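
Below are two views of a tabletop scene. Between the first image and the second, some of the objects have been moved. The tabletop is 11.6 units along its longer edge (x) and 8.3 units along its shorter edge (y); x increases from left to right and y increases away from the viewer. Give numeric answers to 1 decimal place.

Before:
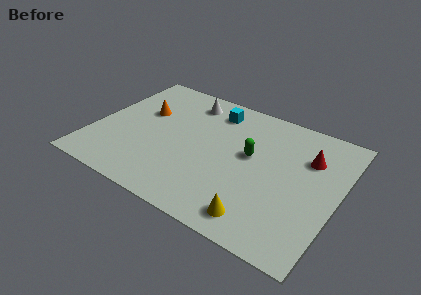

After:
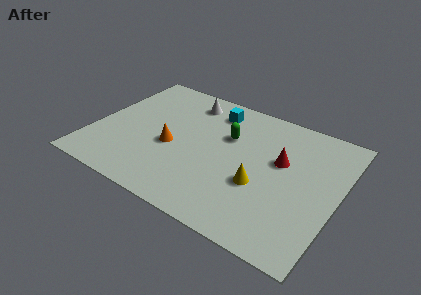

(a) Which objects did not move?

the white cone and the cyan cube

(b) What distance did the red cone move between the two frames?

1.4

The red cone moved from about (10.0, 5.8) to (8.8, 5.0), a distance of √(1.2² + 0.8²) ≈ 1.4.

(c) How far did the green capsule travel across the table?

1.4

From (7.4, 4.7) to (6.2, 5.4), the green capsule covered √(1.2² + 0.7²) ≈ 1.4 units.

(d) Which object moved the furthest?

the orange cone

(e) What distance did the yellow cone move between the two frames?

1.9

From (8.4, 1.2) to (8.1, 3.1), the yellow cone covered √(0.3² + 1.9²) ≈ 1.9 units.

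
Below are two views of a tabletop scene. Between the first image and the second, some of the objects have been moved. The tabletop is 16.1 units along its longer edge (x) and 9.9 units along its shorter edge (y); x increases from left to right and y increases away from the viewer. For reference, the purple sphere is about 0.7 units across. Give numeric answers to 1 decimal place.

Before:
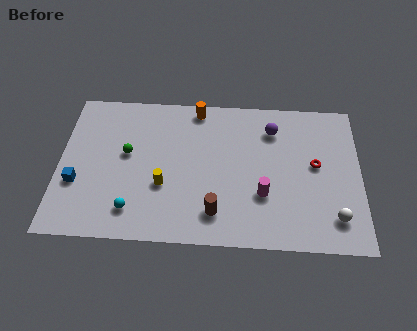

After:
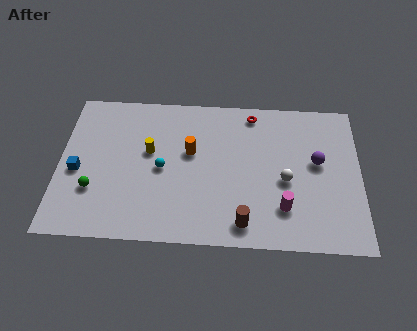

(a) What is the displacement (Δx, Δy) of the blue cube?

(0.0, 0.8)

From the two frames, the blue cube sits at roughly (1.0, 3.5) before and (1.0, 4.3) after.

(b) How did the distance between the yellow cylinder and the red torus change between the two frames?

-2.1

Before: roughly 8.3 units apart; after: 6.2. That's 2.1 units closer together.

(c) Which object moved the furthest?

the red torus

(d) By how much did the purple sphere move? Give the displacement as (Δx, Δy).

(2.4, -2.1)

From the two frames, the purple sphere sits at roughly (11.4, 7.7) before and (13.8, 5.6) after.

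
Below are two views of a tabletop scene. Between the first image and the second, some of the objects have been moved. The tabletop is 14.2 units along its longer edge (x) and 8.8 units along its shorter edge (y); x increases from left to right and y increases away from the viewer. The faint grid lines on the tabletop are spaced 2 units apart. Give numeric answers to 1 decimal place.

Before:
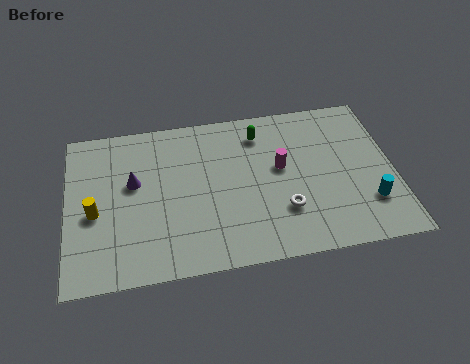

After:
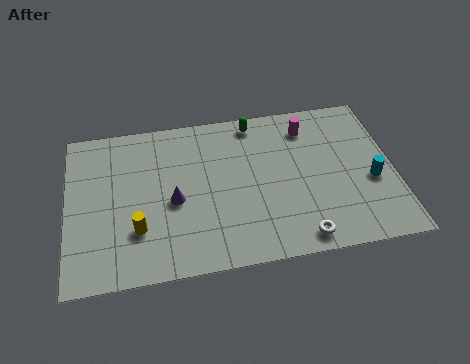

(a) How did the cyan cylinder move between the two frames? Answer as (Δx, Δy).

(0.2, 1.2)

The cyan cylinder started near (13.0, 2.4) and ended near (13.2, 3.6).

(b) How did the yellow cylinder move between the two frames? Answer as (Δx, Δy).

(1.8, -1.2)

From the two frames, the yellow cylinder sits at roughly (1.2, 3.8) before and (3.0, 2.6) after.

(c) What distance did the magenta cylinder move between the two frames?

2.5

From (9.3, 5.0) to (10.6, 7.1), the magenta cylinder covered √(1.3² + 2.1²) ≈ 2.5 units.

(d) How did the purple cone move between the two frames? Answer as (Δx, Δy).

(1.7, -1.3)

The purple cone started near (2.9, 5.2) and ended near (4.6, 3.9).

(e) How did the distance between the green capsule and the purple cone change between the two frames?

-0.5

Before: roughly 5.9 units apart; after: 5.4. That's 0.5 units closer together.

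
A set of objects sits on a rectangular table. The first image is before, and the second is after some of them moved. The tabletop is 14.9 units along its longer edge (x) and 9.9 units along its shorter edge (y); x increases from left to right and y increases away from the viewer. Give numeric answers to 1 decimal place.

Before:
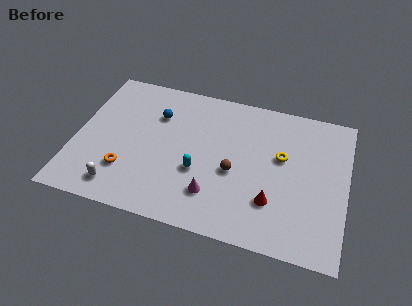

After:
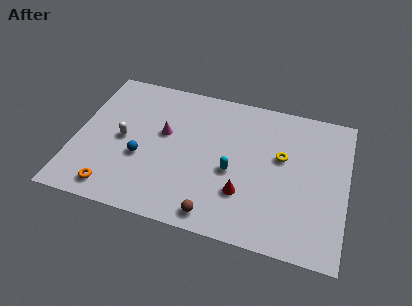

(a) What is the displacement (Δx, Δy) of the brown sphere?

(-0.8, -3.1)

From the two frames, the brown sphere sits at roughly (8.8, 4.2) before and (8.0, 1.1) after.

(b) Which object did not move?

the yellow torus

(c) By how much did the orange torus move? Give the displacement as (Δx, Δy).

(-0.6, -1.4)

From the two frames, the orange torus sits at roughly (3.0, 2.7) before and (2.4, 1.3) after.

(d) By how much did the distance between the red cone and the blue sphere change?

-2.1

Before: roughly 7.9 units apart; after: 5.8. That's 2.1 units closer together.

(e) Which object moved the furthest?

the magenta cone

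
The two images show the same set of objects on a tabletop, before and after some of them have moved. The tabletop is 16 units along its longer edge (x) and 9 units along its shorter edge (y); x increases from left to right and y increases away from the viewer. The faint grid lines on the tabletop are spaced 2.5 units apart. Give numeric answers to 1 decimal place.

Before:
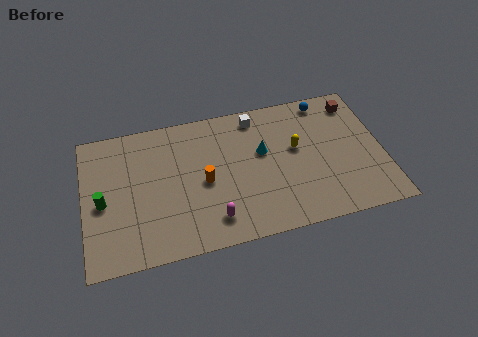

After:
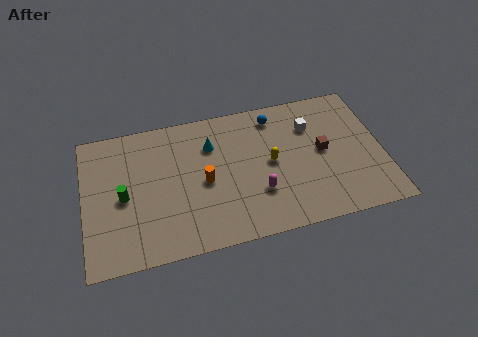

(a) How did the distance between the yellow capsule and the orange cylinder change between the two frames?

-1.5

Before: roughly 5.1 units apart; after: 3.6. That's 1.5 units closer together.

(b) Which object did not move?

the orange cylinder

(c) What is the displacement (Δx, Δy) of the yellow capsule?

(-1.4, -0.6)

The yellow capsule started near (11.4, 5.2) and ended near (10.0, 4.6).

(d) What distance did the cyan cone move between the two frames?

2.9

The cyan cone moved from about (9.6, 5.4) to (6.9, 6.5), a distance of √(2.7² + 1.1²) ≈ 2.9.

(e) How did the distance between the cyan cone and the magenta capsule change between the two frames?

-0.3

The distance was about 4.7 in the first image and 4.4 in the second, so they moved 0.3 units closer together.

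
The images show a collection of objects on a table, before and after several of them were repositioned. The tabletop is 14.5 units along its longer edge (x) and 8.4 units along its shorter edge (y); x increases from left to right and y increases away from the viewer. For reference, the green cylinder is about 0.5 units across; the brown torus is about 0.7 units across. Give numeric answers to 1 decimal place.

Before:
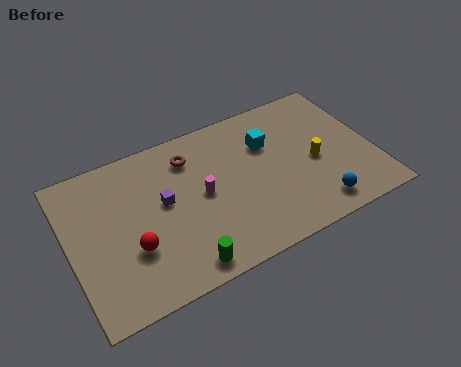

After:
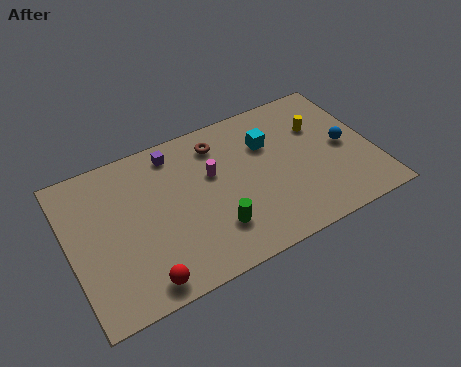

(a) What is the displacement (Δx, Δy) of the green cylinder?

(1.7, 1.2)

The green cylinder started near (4.9, 1.0) and ended near (6.6, 2.2).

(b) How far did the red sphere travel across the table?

1.9

The red sphere moved from about (2.8, 2.9) to (3.0, 1.0), a distance of √(0.2² + 1.9²) ≈ 1.9.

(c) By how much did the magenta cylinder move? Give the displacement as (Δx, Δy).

(0.6, 0.9)

The magenta cylinder started near (6.3, 4.3) and ended near (6.9, 5.2).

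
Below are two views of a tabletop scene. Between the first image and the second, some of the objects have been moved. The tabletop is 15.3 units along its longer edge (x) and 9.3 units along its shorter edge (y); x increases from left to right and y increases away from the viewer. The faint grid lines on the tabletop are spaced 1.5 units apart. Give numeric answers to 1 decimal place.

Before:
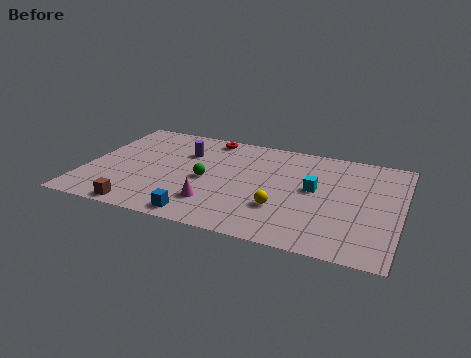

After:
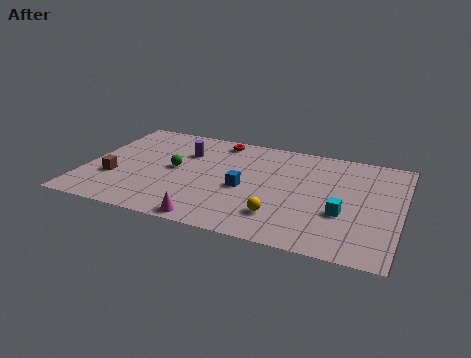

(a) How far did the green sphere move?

1.7

The green sphere was near (5.9, 4.3) before and (4.3, 4.8) after, so it travelled √(1.6² + 0.5²) ≈ 1.7 units.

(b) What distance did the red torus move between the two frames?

0.5

The red torus was near (5.6, 8.3) before and (6.1, 8.2) after, so it travelled √(0.5² + 0.1²) ≈ 0.5 units.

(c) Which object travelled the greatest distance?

the blue cube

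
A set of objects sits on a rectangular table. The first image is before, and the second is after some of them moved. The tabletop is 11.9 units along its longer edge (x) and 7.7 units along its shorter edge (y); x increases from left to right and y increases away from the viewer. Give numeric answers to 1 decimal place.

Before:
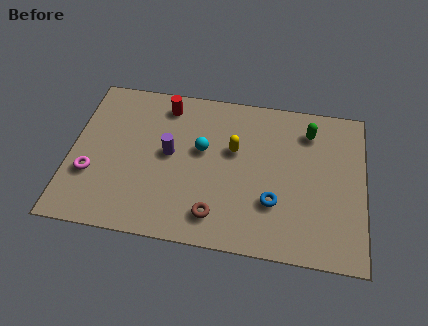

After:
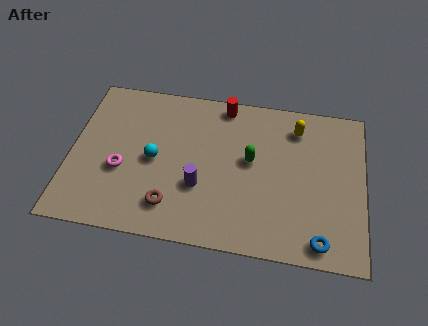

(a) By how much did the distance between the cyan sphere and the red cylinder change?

+1.6

Before: roughly 2.6 units apart; after: 4.2. That's 1.6 units further apart.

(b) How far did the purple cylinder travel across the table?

1.9

From (4.0, 4.1) to (5.3, 2.7), the purple cylinder covered √(1.3² + 1.4²) ≈ 1.9 units.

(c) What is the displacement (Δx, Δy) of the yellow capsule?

(2.5, 1.5)

The yellow capsule started near (6.6, 4.7) and ended near (9.1, 6.2).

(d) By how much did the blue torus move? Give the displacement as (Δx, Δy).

(1.9, -1.5)

From the two frames, the blue torus sits at roughly (8.3, 2.4) before and (10.2, 0.9) after.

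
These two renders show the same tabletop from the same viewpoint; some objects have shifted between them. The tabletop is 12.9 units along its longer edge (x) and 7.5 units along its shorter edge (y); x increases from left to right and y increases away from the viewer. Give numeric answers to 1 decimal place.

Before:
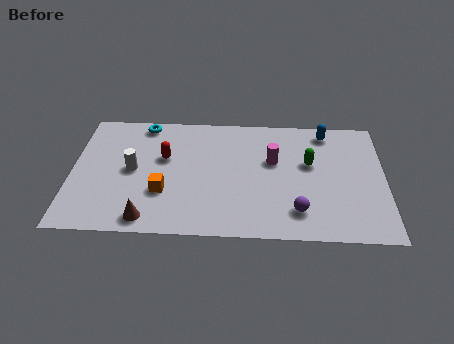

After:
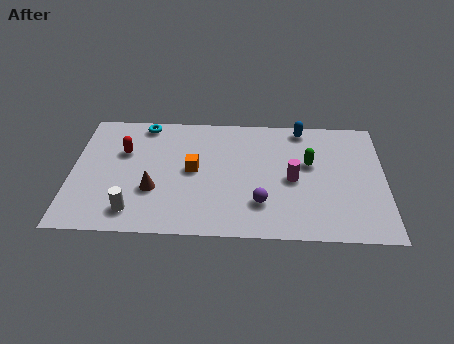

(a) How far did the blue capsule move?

1.0

The blue capsule was near (10.5, 6.5) before and (9.5, 6.7) after, so it travelled √(1.0² + 0.2²) ≈ 1.0 units.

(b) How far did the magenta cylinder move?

1.4

The magenta cylinder was near (8.3, 4.6) before and (9.1, 3.5) after, so it travelled √(0.8² + 1.1²) ≈ 1.4 units.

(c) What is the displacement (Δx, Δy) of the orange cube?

(1.2, 1.4)

The orange cube was at about (3.8, 2.5) and moved to about (5.0, 3.9).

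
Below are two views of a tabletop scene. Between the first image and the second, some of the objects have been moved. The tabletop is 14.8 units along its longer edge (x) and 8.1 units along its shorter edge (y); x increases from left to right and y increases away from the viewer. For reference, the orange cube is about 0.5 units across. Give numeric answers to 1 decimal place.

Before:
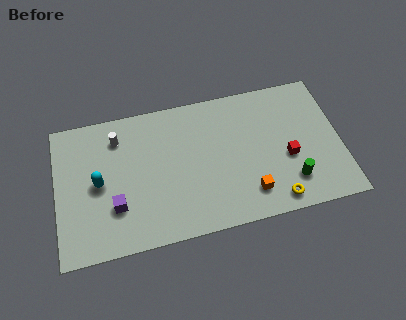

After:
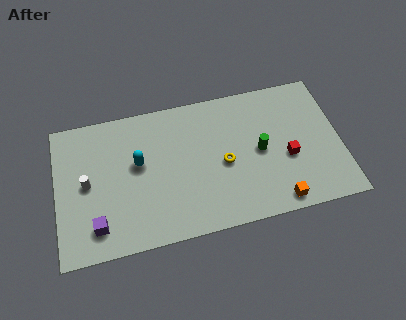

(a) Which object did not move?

the red cube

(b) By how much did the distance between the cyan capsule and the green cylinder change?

-3.8

Before: roughly 10.1 units apart; after: 6.3. That's 3.8 units closer together.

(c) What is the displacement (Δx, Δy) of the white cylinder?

(-1.7, -2.3)

The white cylinder was at about (3.3, 6.4) and moved to about (1.6, 4.1).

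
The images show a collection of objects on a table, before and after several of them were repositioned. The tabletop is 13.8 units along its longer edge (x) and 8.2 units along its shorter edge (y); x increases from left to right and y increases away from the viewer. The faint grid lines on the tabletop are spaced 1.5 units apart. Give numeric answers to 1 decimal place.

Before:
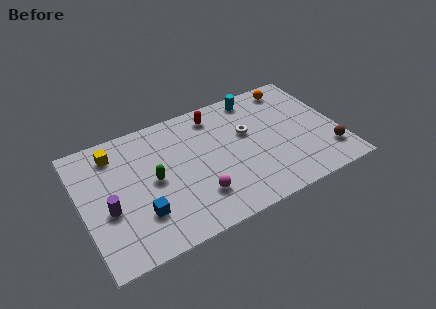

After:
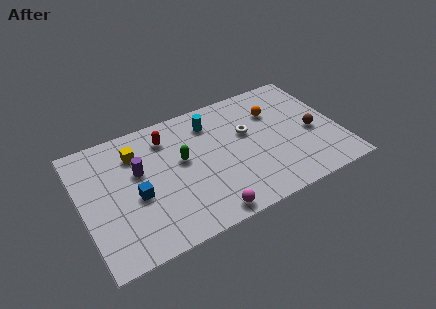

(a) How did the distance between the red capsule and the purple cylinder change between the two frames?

-4.9

The distance was about 7.2 in the first image and 2.3 in the second, so they moved 4.9 units closer together.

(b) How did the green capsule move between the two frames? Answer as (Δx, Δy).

(1.6, 0.6)

From the two frames, the green capsule sits at roughly (3.8, 4.1) before and (5.4, 4.7) after.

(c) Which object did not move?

the white torus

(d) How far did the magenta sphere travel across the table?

1.3

The magenta sphere was near (5.9, 2.1) before and (6.2, 0.8) after, so it travelled √(0.3² + 1.3²) ≈ 1.3 units.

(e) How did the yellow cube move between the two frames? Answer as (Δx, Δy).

(1.1, -0.5)

From the two frames, the yellow cube sits at roughly (2.0, 6.7) before and (3.1, 6.2) after.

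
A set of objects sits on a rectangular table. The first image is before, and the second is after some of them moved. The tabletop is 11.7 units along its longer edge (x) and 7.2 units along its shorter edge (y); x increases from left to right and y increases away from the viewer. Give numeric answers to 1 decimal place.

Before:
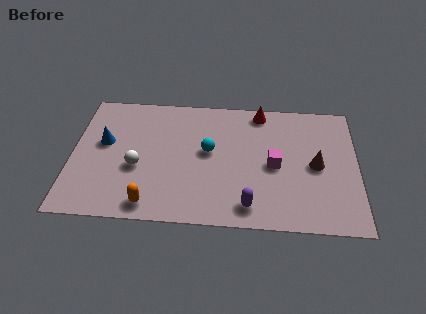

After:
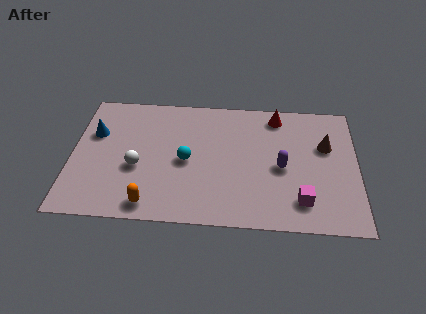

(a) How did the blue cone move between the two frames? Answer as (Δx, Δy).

(-0.4, 0.5)

The blue cone started near (1.3, 4.2) and ended near (0.9, 4.7).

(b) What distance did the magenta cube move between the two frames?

2.2

The magenta cube moved from about (8.3, 3.4) to (9.4, 1.5), a distance of √(1.1² + 1.9²) ≈ 2.2.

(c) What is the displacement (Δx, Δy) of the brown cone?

(0.4, 1.1)

From the two frames, the brown cone sits at roughly (10.0, 3.5) before and (10.4, 4.6) after.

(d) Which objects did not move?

the orange capsule and the white sphere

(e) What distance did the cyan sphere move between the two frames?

1.1

From (5.6, 4.0) to (4.7, 3.4), the cyan sphere covered √(0.9² + 0.6²) ≈ 1.1 units.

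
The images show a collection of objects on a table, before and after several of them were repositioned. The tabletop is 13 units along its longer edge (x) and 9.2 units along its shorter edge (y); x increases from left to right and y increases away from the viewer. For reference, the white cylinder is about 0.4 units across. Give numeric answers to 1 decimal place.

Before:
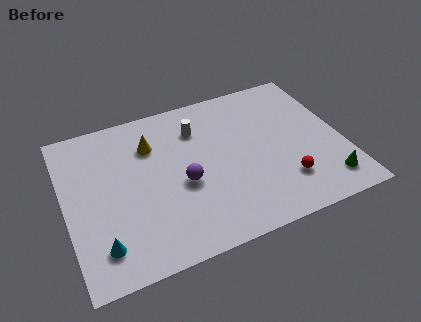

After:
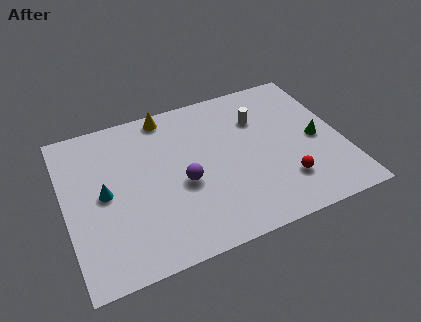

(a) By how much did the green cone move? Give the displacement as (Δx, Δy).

(-0.1, 2.7)

The green cone started near (11.9, 1.6) and ended near (11.8, 4.3).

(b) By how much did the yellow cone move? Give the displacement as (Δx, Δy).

(0.9, 1.6)

From the two frames, the yellow cone sits at roughly (4.2, 6.7) before and (5.1, 8.3) after.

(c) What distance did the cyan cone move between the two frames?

2.8

The cyan cone was near (1.4, 1.8) before and (1.8, 4.6) after, so it travelled √(0.4² + 2.8²) ≈ 2.8 units.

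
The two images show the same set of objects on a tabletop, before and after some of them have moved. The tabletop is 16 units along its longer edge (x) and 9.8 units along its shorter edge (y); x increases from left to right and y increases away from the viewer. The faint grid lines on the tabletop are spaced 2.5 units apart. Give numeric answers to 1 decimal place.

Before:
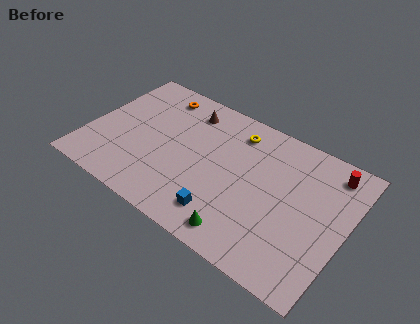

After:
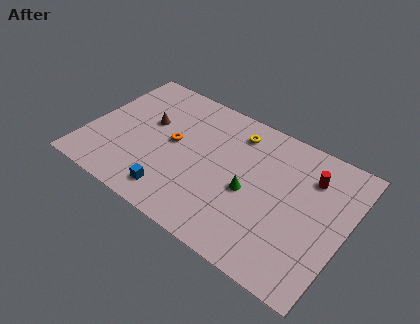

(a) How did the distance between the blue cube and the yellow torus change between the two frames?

+0.9

Before: roughly 6.1 units apart; after: 7.0. That's 0.9 units further apart.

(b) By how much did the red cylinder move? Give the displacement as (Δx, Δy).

(-1.1, -1.0)

From the two frames, the red cylinder sits at roughly (14.6, 8.3) before and (13.5, 7.3) after.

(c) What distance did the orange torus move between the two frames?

3.5

From (3.6, 8.3) to (5.2, 5.2), the orange torus covered √(1.6² + 3.1²) ≈ 3.5 units.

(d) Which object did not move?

the yellow torus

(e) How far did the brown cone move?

3.0

The brown cone was near (5.6, 8.0) before and (3.5, 5.9) after, so it travelled √(2.1² + 2.1²) ≈ 3.0 units.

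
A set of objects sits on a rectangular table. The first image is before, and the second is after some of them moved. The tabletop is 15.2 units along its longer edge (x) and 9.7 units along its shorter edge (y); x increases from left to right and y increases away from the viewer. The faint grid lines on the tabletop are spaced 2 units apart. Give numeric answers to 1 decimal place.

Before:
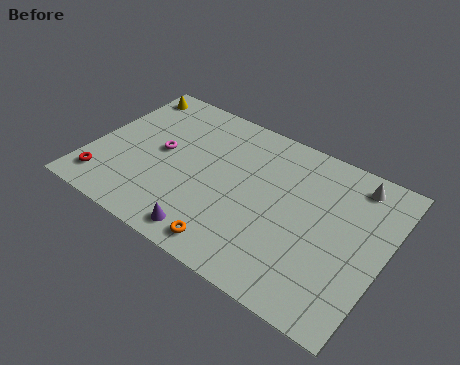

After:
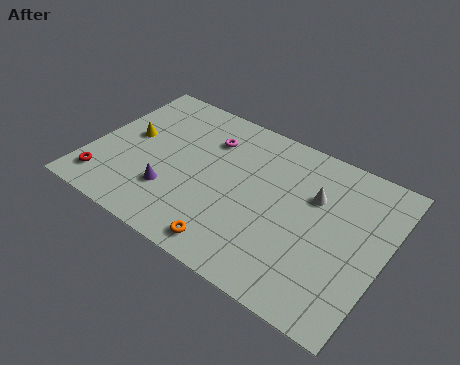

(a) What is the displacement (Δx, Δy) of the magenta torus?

(2.2, 2.1)

From the two frames, the magenta torus sits at roughly (3.5, 5.1) before and (5.7, 7.2) after.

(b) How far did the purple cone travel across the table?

2.8

The purple cone was near (6.8, 1.2) before and (4.5, 2.8) after, so it travelled √(2.3² + 1.6²) ≈ 2.8 units.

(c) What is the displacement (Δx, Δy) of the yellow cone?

(0.8, -3.1)

The yellow cone started near (1.0, 8.4) and ended near (1.8, 5.3).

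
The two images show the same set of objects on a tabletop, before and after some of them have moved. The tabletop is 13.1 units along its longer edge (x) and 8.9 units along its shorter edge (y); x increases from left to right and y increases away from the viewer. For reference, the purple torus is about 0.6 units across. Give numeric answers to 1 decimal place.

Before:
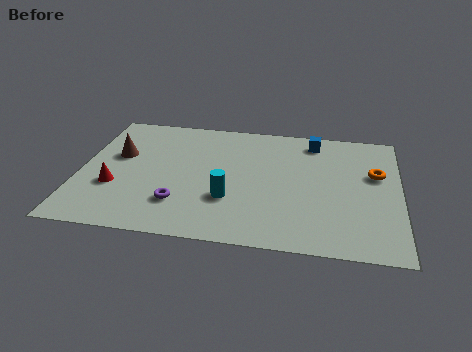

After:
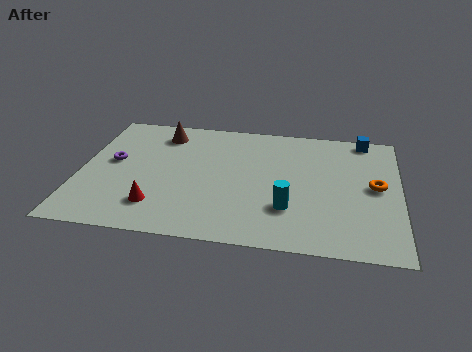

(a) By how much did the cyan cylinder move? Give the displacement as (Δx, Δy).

(2.4, -0.3)

The cyan cylinder was at about (6.2, 2.9) and moved to about (8.6, 2.6).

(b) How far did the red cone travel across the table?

2.1

The red cone was near (1.5, 3.1) before and (3.3, 2.0) after, so it travelled √(1.8² + 1.1²) ≈ 2.1 units.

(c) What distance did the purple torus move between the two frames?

3.9

The purple torus was near (4.2, 2.3) before and (1.3, 4.9) after, so it travelled √(2.9² + 2.6²) ≈ 3.9 units.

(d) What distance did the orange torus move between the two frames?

0.9

The orange torus was near (12.1, 5.5) before and (12.1, 4.6) after, so it travelled √(0.0² + 0.9²) ≈ 0.9 units.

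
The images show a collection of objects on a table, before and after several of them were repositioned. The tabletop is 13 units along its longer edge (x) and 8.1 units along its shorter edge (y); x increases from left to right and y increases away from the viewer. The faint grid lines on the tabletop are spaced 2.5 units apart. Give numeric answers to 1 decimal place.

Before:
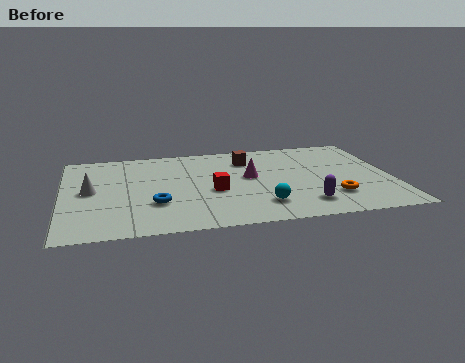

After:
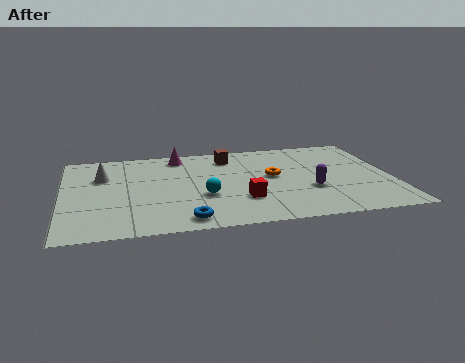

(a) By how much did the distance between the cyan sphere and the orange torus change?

+0.3

They were about 2.8 units apart before and 3.1 after — 0.3 units further apart.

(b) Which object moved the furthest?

the magenta cone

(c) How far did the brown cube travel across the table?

0.8

The brown cube was near (7.4, 6.2) before and (6.7, 6.6) after, so it travelled √(0.7² + 0.4²) ≈ 0.8 units.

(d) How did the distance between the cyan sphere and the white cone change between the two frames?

-2.4

The distance was about 7.0 in the first image and 4.6 in the second, so they moved 2.4 units closer together.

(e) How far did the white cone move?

1.4

The white cone moved from about (1.1, 4.2) to (1.6, 5.5), a distance of √(0.5² + 1.3²) ≈ 1.4.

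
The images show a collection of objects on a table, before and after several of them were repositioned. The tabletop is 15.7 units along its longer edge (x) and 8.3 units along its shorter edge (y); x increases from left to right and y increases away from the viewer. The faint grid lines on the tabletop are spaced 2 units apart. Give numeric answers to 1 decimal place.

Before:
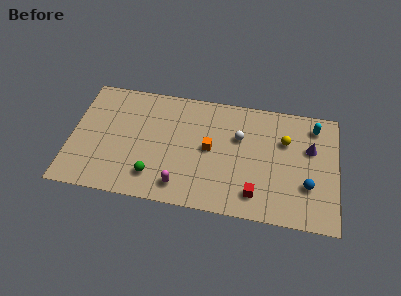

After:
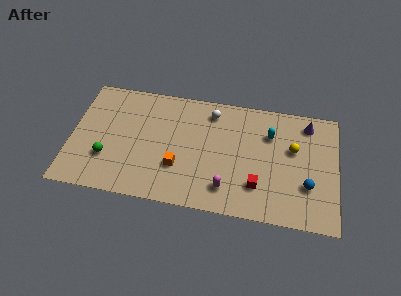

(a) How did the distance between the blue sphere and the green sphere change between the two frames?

+2.8

They were about 9.0 units apart before and 11.8 after — 2.8 units further apart.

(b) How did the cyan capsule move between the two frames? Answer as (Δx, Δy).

(-2.6, -1.0)

The cyan capsule was at about (14.3, 6.9) and moved to about (11.7, 5.9).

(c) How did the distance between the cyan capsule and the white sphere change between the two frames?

-1.0

They were about 4.6 units apart before and 3.6 after — 1.0 units closer together.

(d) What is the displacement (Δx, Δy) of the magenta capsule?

(2.7, 0.3)

The magenta capsule was at about (6.6, 1.4) and moved to about (9.3, 1.7).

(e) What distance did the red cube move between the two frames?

0.6

The red cube moved from about (11.0, 1.6) to (11.1, 2.2), a distance of √(0.1² + 0.6²) ≈ 0.6.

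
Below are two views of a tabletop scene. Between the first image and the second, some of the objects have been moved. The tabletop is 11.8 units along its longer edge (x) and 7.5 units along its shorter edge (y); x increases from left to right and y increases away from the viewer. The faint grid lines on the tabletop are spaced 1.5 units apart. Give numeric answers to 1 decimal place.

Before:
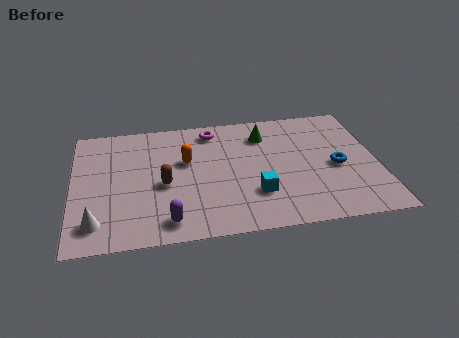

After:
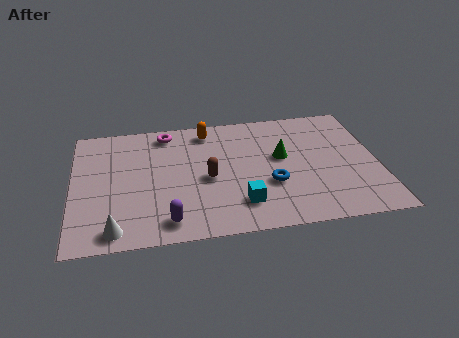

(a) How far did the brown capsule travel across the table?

1.7

The brown capsule was near (3.5, 3.3) before and (5.2, 3.4) after, so it travelled √(1.7² + 0.1²) ≈ 1.7 units.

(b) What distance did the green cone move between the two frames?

1.6

The green cone moved from about (7.5, 5.8) to (8.1, 4.3), a distance of √(0.6² + 1.5²) ≈ 1.6.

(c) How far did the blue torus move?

2.7

From (10.2, 3.4) to (7.6, 2.7), the blue torus covered √(2.6² + 0.7²) ≈ 2.7 units.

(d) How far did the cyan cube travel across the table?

0.8

From (7.0, 2.2) to (6.4, 1.7), the cyan cube covered √(0.6² + 0.5²) ≈ 0.8 units.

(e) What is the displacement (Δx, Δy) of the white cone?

(0.7, -0.5)

The white cone started near (0.9, 1.4) and ended near (1.6, 0.9).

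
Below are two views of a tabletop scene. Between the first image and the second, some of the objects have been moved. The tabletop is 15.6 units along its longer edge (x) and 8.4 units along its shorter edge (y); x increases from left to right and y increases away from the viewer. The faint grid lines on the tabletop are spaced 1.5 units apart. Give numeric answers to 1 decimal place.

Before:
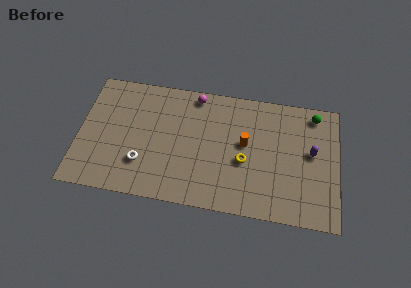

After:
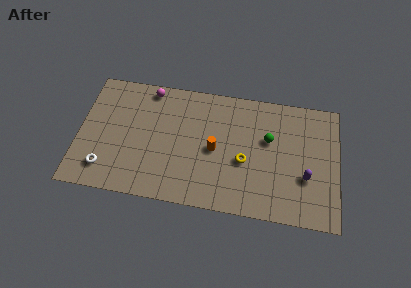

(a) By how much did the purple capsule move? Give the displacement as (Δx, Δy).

(-0.3, -1.7)

The purple capsule started near (14.0, 4.7) and ended near (13.7, 3.0).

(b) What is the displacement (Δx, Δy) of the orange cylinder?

(-1.8, -0.7)

The orange cylinder started near (10.0, 4.7) and ended near (8.2, 4.0).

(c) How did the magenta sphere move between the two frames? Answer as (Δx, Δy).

(-2.8, 0.0)

The magenta sphere was at about (6.9, 7.5) and moved to about (4.1, 7.5).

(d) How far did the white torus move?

2.3

From (3.9, 2.4) to (1.7, 1.7), the white torus covered √(2.2² + 0.7²) ≈ 2.3 units.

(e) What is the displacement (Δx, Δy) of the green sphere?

(-2.7, -2.1)

From the two frames, the green sphere sits at roughly (14.1, 7.3) before and (11.4, 5.2) after.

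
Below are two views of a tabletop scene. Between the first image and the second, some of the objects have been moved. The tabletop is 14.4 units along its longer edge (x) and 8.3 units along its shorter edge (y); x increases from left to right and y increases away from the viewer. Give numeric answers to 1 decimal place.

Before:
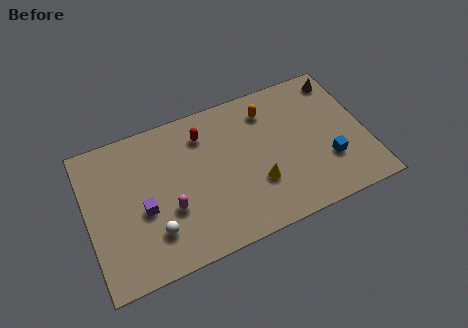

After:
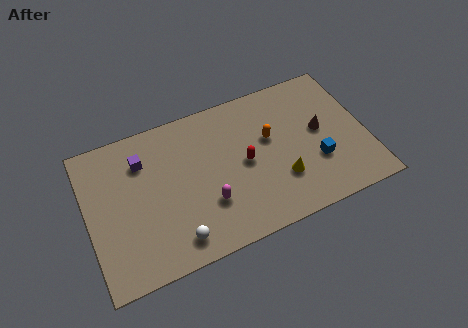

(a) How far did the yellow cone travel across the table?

1.2

The yellow cone moved from about (8.6, 2.7) to (9.8, 2.5), a distance of √(1.2² + 0.2²) ≈ 1.2.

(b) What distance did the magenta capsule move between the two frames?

1.9

The magenta capsule moved from about (4.1, 3.0) to (6.0, 2.6), a distance of √(1.9² + 0.4²) ≈ 1.9.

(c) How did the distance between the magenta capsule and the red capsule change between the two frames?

-1.5

Before: roughly 4.1 units apart; after: 2.6. That's 1.5 units closer together.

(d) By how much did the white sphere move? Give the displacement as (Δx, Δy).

(1.0, -0.8)

The white sphere was at about (3.2, 2.1) and moved to about (4.2, 1.3).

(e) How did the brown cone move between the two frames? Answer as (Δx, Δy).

(-1.4, -2.6)

From the two frames, the brown cone sits at roughly (13.5, 7.1) before and (12.1, 4.5) after.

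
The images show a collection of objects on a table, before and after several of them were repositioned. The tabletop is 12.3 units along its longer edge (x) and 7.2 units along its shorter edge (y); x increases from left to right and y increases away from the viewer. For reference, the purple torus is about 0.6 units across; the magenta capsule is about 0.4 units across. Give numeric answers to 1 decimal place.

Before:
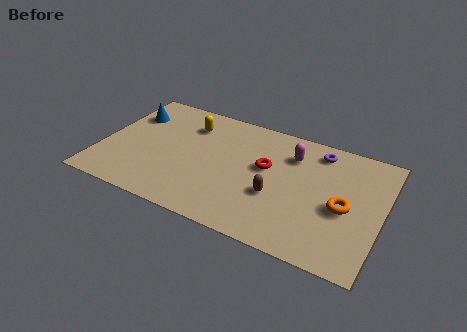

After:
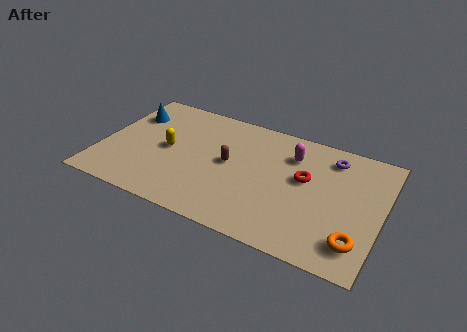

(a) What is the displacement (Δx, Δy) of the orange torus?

(0.7, -1.7)

From the two frames, the orange torus sits at roughly (10.7, 3.2) before and (11.4, 1.5) after.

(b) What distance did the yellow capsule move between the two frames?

2.0

The yellow capsule moved from about (3.6, 5.5) to (2.9, 3.6), a distance of √(0.7² + 1.9²) ≈ 2.0.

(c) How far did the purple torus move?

0.6

From (9.3, 6.1) to (9.9, 5.9), the purple torus covered √(0.6² + 0.2²) ≈ 0.6 units.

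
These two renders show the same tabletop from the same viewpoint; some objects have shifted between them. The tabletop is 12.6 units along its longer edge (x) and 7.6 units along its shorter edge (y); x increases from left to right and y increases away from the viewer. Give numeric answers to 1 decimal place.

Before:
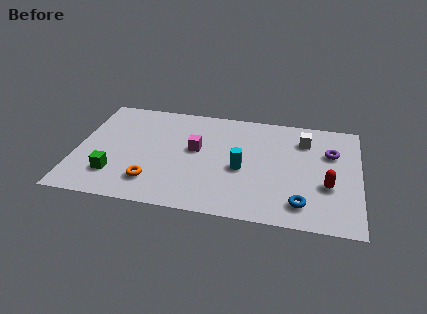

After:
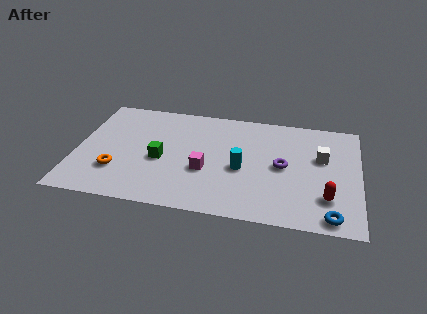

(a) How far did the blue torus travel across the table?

1.4

From (10.1, 1.4) to (11.4, 0.8), the blue torus covered √(1.3² + 0.6²) ≈ 1.4 units.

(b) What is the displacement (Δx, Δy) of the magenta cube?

(0.5, -1.4)

The magenta cube was at about (5.3, 4.3) and moved to about (5.8, 2.9).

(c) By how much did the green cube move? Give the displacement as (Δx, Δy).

(2.0, 1.4)

The green cube started near (1.8, 1.9) and ended near (3.8, 3.3).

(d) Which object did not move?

the cyan cylinder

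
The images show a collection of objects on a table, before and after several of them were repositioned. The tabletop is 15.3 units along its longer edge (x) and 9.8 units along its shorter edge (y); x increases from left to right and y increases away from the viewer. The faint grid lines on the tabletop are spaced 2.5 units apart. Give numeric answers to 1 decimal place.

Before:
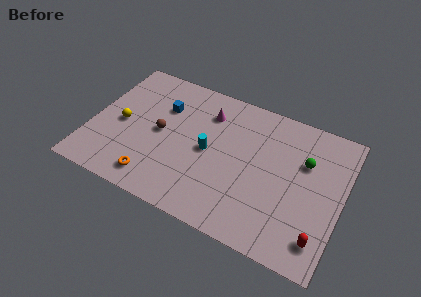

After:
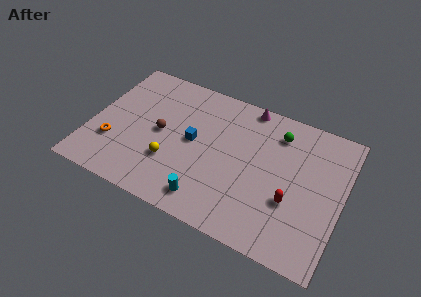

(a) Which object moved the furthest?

the yellow sphere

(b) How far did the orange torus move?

3.2

The orange torus moved from about (4.3, 1.5) to (1.5, 3.0), a distance of √(2.8² + 1.5²) ≈ 3.2.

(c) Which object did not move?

the brown sphere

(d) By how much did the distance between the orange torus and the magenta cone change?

+3.2

They were about 6.5 units apart before and 9.7 after — 3.2 units further apart.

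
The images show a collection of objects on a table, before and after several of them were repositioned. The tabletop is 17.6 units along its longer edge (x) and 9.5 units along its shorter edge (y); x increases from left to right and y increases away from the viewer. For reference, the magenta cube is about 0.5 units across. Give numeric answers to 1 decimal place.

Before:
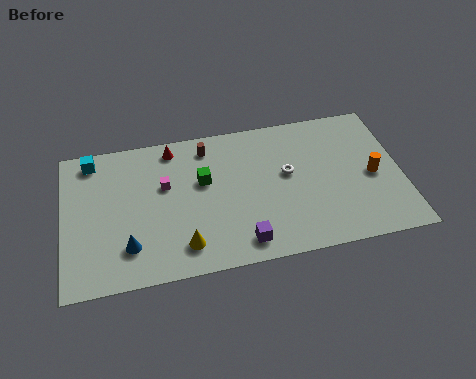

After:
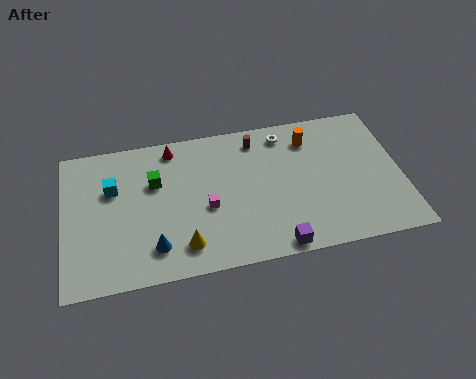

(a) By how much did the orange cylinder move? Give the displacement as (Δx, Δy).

(-3.1, 3.1)

The orange cylinder was at about (16.1, 4.4) and moved to about (13.0, 7.5).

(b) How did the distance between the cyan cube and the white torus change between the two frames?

-1.2

Before: roughly 10.5 units apart; after: 9.3. That's 1.2 units closer together.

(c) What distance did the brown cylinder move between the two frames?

2.6

The brown cylinder moved from about (7.6, 8.0) to (10.2, 8.0), a distance of √(2.6² + 0.0²) ≈ 2.6.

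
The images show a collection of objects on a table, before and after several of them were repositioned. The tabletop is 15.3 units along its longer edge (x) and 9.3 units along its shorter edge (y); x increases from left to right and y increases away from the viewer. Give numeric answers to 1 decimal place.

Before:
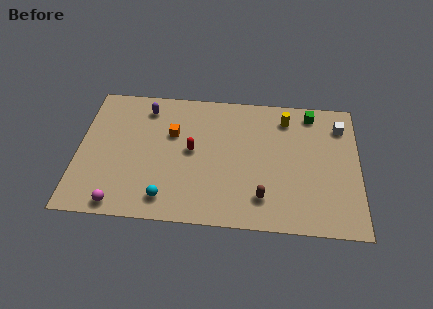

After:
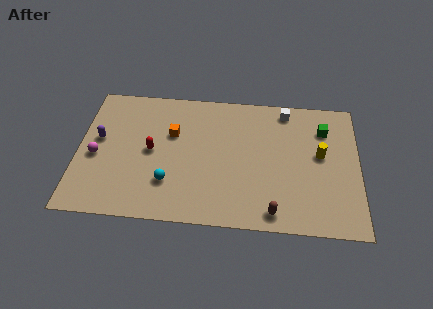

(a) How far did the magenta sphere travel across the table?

3.5

The magenta sphere was near (2.4, 0.9) before and (1.0, 4.1) after, so it travelled √(1.4² + 3.2²) ≈ 3.5 units.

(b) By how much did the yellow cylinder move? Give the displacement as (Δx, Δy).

(1.9, -2.4)

The yellow cylinder was at about (11.3, 7.6) and moved to about (13.2, 5.2).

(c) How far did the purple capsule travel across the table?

3.5

From (3.6, 7.7) to (1.1, 5.3), the purple capsule covered √(2.5² + 2.4²) ≈ 3.5 units.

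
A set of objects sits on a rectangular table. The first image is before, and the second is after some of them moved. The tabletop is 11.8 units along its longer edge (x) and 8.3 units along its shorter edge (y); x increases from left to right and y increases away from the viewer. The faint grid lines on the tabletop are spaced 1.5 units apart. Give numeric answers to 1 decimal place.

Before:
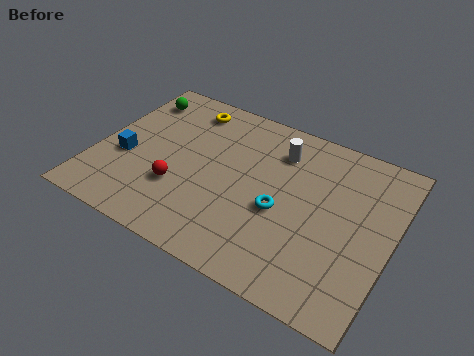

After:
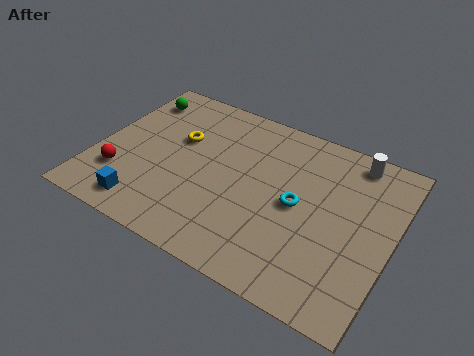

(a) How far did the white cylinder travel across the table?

3.0

The white cylinder moved from about (7.0, 6.4) to (9.9, 7.3), a distance of √(2.9² + 0.9²) ≈ 3.0.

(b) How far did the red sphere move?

2.3

The red sphere was near (3.5, 2.7) before and (1.2, 2.3) after, so it travelled √(2.3² + 0.4²) ≈ 2.3 units.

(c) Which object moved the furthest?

the white cylinder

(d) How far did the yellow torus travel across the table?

1.8

The yellow torus moved from about (3.1, 7.0) to (3.1, 5.2), a distance of √(0.0² + 1.8²) ≈ 1.8.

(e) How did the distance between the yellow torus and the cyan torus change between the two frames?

-0.5

They were about 5.6 units apart before and 5.1 after — 0.5 units closer together.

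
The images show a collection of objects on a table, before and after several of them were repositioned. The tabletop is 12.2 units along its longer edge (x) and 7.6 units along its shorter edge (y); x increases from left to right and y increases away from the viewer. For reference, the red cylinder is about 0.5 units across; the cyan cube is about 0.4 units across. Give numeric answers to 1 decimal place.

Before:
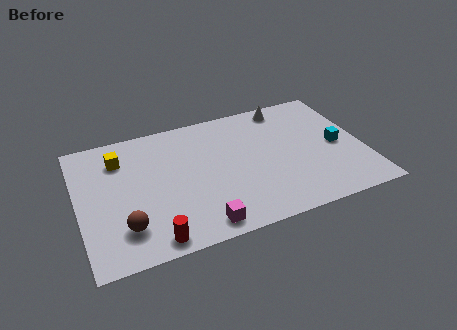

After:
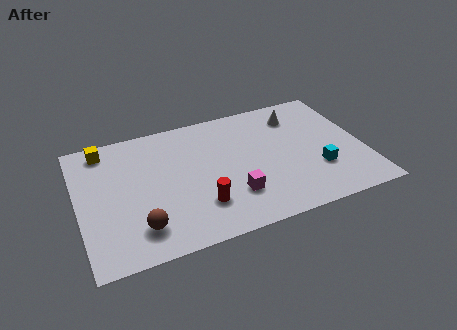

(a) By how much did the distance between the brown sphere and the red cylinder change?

+1.1

Before: roughly 1.5 units apart; after: 2.6. That's 1.1 units further apart.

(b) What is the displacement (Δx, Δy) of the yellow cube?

(-0.6, 0.8)

From the two frames, the yellow cube sits at roughly (1.9, 5.8) before and (1.3, 6.6) after.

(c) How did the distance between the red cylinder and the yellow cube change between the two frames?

+0.8

They were about 5.1 units apart before and 5.9 after — 0.8 units further apart.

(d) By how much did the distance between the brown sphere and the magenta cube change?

+0.8

Before: roughly 3.2 units apart; after: 4.0. That's 0.8 units further apart.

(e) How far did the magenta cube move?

1.9

The magenta cube was near (4.9, 0.9) before and (6.4, 2.1) after, so it travelled √(1.5² + 1.2²) ≈ 1.9 units.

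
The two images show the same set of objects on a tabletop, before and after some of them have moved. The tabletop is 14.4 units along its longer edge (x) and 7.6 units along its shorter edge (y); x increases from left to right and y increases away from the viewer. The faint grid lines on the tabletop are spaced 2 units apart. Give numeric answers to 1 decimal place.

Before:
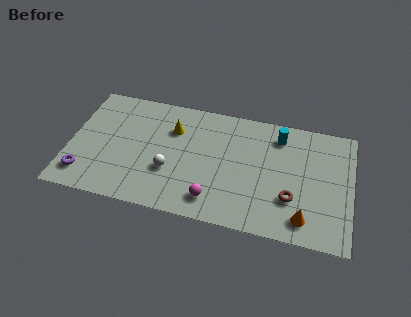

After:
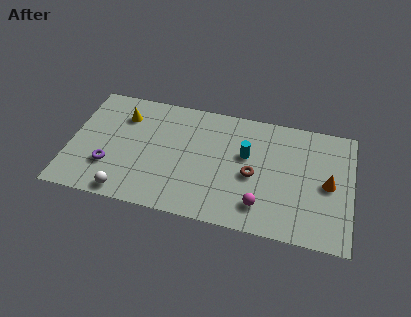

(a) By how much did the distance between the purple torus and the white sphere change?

-2.7

Before: roughly 4.5 units apart; after: 1.8. That's 2.7 units closer together.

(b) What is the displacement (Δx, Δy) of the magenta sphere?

(2.4, 0.2)

The magenta sphere was at about (7.5, 1.4) and moved to about (9.9, 1.6).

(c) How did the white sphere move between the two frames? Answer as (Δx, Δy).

(-2.1, -1.9)

From the two frames, the white sphere sits at roughly (5.2, 2.7) before and (3.1, 0.8) after.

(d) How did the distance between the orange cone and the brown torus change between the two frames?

+2.5

The distance was about 1.3 in the first image and 3.8 in the second, so they moved 2.5 units further apart.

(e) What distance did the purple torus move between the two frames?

1.4

From (0.9, 1.5) to (2.1, 2.3), the purple torus covered √(1.2² + 0.8²) ≈ 1.4 units.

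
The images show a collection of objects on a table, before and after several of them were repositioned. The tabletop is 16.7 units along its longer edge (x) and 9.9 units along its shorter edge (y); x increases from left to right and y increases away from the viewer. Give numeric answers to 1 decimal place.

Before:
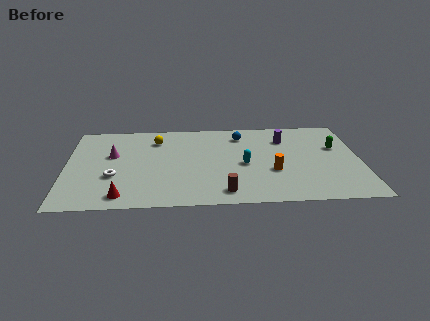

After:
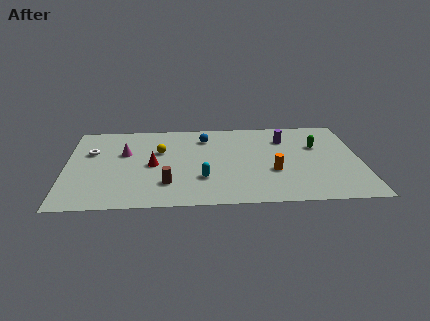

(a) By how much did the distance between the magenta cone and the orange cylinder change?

-0.6

Before: roughly 9.4 units apart; after: 8.8. That's 0.6 units closer together.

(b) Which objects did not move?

the orange cylinder and the purple cylinder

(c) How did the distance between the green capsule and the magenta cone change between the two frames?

-1.8

They were about 12.8 units apart before and 11.0 after — 1.8 units closer together.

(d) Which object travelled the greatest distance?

the red cone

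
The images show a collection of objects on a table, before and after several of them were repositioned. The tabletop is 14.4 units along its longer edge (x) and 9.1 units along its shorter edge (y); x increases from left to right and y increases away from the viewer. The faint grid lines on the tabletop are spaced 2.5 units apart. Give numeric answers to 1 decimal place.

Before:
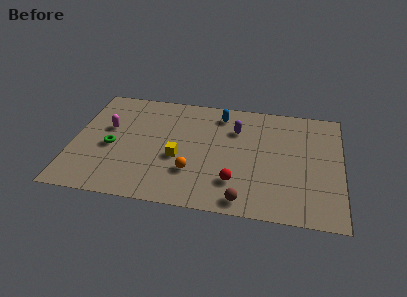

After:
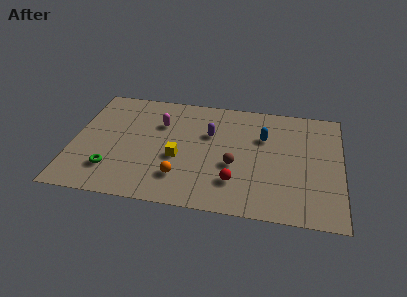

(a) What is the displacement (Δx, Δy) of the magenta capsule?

(2.8, 0.8)

From the two frames, the magenta capsule sits at roughly (1.8, 5.5) before and (4.6, 6.3) after.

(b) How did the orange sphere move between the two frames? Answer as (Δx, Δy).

(-0.6, -0.5)

The orange sphere was at about (6.5, 2.7) and moved to about (5.9, 2.2).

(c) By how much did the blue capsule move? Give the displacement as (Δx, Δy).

(2.4, -1.5)

From the two frames, the blue capsule sits at roughly (7.8, 7.6) before and (10.2, 6.1) after.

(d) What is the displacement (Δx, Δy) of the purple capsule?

(-1.4, -0.6)

The purple capsule started near (8.7, 6.5) and ended near (7.3, 5.9).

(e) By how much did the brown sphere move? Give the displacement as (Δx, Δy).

(-0.6, 2.6)

The brown sphere was at about (9.3, 1.0) and moved to about (8.7, 3.6).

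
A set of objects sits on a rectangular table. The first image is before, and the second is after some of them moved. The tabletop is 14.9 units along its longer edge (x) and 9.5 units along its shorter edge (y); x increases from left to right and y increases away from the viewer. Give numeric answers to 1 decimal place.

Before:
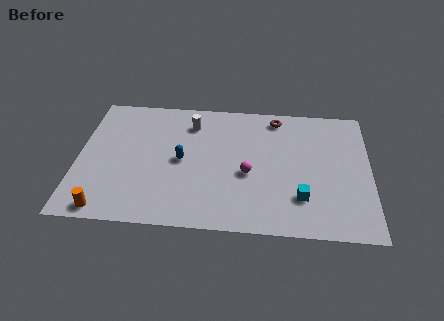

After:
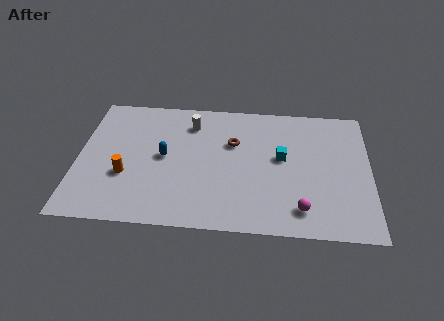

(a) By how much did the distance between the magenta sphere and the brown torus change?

+1.2

They were about 4.5 units apart before and 5.7 after — 1.2 units further apart.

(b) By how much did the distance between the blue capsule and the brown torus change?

-2.3

Before: roughly 6.0 units apart; after: 3.7. That's 2.3 units closer together.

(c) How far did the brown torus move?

3.0

The brown torus moved from about (10.1, 8.3) to (7.9, 6.2), a distance of √(2.2² + 2.1²) ≈ 3.0.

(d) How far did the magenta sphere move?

3.5

From (8.7, 4.0) to (11.4, 1.7), the magenta sphere covered √(2.7² + 2.3²) ≈ 3.5 units.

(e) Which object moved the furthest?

the magenta sphere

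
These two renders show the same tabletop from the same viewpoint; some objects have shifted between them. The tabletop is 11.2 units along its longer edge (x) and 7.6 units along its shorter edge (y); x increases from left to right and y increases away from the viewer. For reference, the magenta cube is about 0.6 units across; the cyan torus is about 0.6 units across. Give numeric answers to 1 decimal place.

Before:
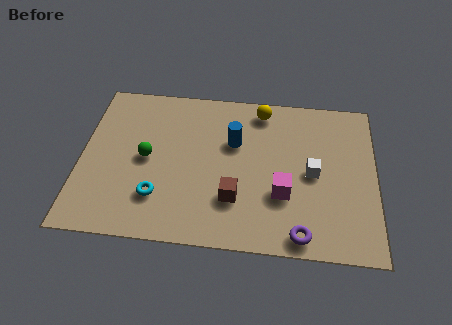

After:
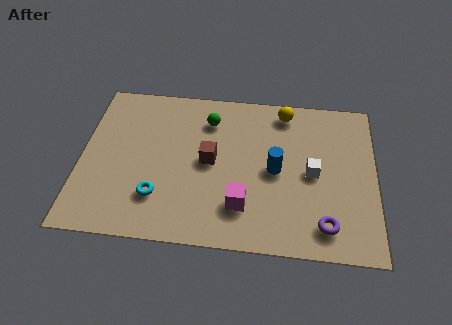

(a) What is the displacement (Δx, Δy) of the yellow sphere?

(0.9, 0.0)

The yellow sphere was at about (6.8, 6.6) and moved to about (7.7, 6.6).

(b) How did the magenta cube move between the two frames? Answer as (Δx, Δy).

(-1.5, -0.7)

The magenta cube started near (7.7, 2.6) and ended near (6.2, 1.9).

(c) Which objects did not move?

the cyan torus and the white cube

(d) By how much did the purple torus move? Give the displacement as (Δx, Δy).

(0.9, 0.5)

The purple torus started near (8.4, 0.8) and ended near (9.3, 1.3).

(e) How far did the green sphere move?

3.1

The green sphere was near (2.5, 3.8) before and (4.8, 5.9) after, so it travelled √(2.3² + 2.1²) ≈ 3.1 units.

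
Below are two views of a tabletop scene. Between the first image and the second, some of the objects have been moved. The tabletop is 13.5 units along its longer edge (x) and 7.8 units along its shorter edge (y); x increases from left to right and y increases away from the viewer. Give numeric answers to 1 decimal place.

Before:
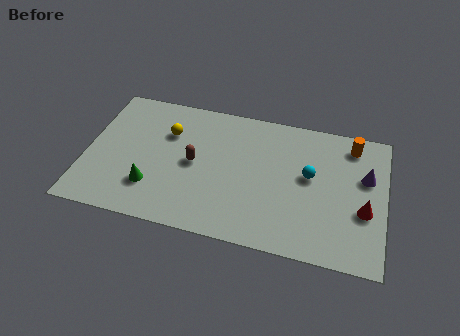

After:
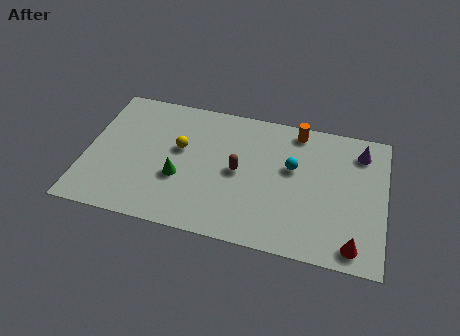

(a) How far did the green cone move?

1.4

From (3.1, 2.1) to (4.3, 2.9), the green cone covered √(1.2² + 0.8²) ≈ 1.4 units.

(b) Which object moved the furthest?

the orange cylinder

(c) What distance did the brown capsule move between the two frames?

2.0

The brown capsule was near (4.9, 3.9) before and (6.9, 3.9) after, so it travelled √(2.0² + 0.0²) ≈ 2.0 units.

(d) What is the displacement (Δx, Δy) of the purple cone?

(-0.3, 1.4)

From the two frames, the purple cone sits at roughly (12.6, 4.9) before and (12.3, 6.3) after.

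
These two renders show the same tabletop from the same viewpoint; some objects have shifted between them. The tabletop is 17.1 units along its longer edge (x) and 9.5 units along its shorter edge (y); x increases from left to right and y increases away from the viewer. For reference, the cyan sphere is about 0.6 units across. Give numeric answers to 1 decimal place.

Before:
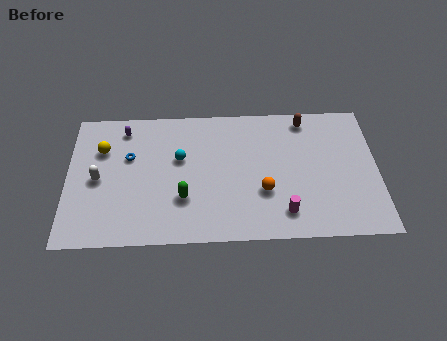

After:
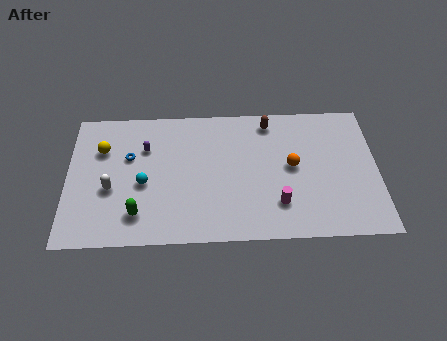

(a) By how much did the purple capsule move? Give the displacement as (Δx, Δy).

(1.2, -1.4)

The purple capsule was at about (3.1, 8.0) and moved to about (4.3, 6.6).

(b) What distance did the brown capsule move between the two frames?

2.0

The brown capsule was near (13.2, 8.3) before and (11.2, 8.2) after, so it travelled √(2.0² + 0.1²) ≈ 2.0 units.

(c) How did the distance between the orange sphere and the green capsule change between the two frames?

+4.6

They were about 4.4 units apart before and 9.0 after — 4.6 units further apart.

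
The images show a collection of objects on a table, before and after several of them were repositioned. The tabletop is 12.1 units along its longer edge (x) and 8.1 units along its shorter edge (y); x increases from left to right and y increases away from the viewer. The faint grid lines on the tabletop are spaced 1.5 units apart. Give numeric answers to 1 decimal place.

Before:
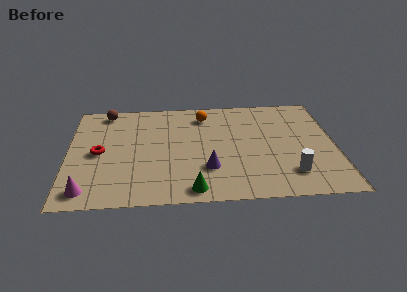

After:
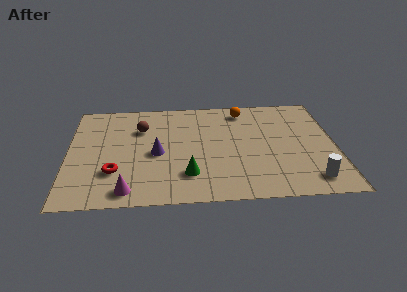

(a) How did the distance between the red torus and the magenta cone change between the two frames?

-1.3

The distance was about 2.8 in the first image and 1.5 in the second, so they moved 1.3 units closer together.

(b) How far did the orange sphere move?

1.8

The orange sphere moved from about (6.2, 6.6) to (8.0, 6.9), a distance of √(1.8² + 0.3²) ≈ 1.8.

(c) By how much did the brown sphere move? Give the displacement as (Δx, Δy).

(1.6, -1.5)

The brown sphere started near (1.7, 7.2) and ended near (3.3, 5.7).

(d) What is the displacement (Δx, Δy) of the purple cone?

(-2.3, 1.3)

The purple cone started near (6.3, 2.4) and ended near (4.0, 3.7).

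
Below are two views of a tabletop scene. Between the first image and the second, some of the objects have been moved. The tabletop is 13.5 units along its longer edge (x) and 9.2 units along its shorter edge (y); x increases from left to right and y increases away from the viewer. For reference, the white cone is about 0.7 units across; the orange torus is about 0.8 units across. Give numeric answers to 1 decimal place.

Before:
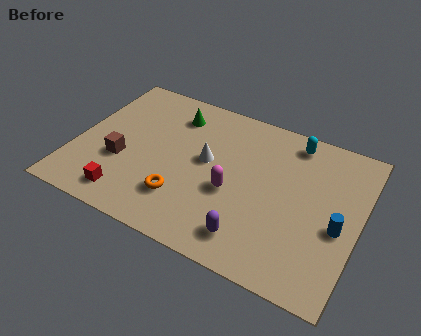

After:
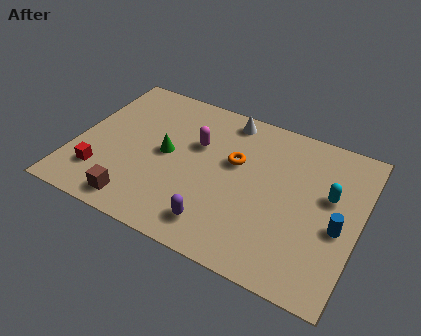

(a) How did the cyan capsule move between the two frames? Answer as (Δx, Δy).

(2.0, -2.5)

The cyan capsule was at about (10.0, 8.0) and moved to about (12.0, 5.5).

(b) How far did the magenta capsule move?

2.9

The magenta capsule moved from about (7.6, 3.8) to (5.6, 5.9), a distance of √(2.0² + 2.1²) ≈ 2.9.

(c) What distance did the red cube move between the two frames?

1.6

The red cube moved from about (2.9, 1.4) to (1.5, 2.2), a distance of √(1.4² + 0.8²) ≈ 1.6.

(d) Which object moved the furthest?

the orange torus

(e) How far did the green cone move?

2.6

From (4.3, 7.3) to (4.3, 4.7), the green cone covered √(0.0² + 2.6²) ≈ 2.6 units.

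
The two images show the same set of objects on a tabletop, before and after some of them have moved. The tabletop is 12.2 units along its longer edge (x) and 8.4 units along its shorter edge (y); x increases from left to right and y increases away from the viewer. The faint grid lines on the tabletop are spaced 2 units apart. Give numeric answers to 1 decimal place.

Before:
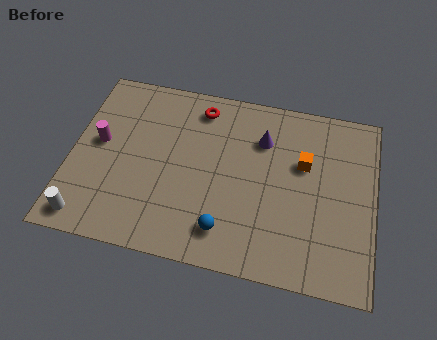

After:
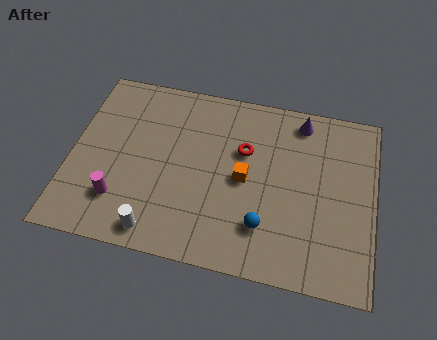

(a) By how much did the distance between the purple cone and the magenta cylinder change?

+2.0

The distance was about 6.7 in the first image and 8.7 in the second, so they moved 2.0 units further apart.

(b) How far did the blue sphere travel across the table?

1.6

The blue sphere was near (6.4, 1.6) before and (7.9, 2.1) after, so it travelled √(1.5² + 0.5²) ≈ 1.6 units.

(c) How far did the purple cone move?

1.9

From (7.6, 6.1) to (9.1, 7.3), the purple cone covered √(1.5² + 1.2²) ≈ 1.9 units.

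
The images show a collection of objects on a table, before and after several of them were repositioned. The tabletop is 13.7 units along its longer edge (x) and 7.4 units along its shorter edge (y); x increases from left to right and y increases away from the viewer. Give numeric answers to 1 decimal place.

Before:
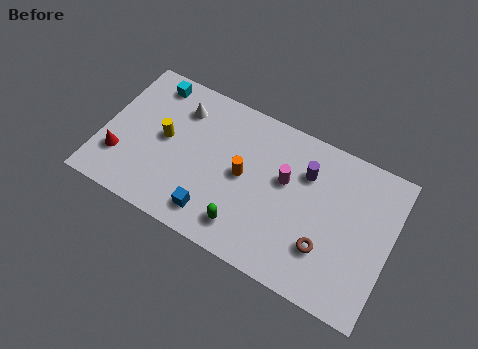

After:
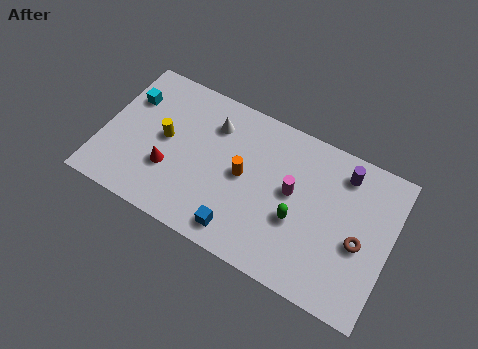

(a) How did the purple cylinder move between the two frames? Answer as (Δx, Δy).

(1.7, 0.8)

From the two frames, the purple cylinder sits at roughly (9.5, 5.3) before and (11.2, 6.1) after.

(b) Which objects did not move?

the orange cylinder and the yellow cylinder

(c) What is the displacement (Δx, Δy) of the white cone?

(1.6, -0.1)

The white cone started near (3.4, 5.7) and ended near (5.0, 5.6).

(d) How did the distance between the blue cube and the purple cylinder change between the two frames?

+1.0

The distance was about 5.6 in the first image and 6.6 in the second, so they moved 1.0 units further apart.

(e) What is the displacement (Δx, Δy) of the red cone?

(2.3, 0.4)

The red cone was at about (1.0, 2.1) and moved to about (3.3, 2.5).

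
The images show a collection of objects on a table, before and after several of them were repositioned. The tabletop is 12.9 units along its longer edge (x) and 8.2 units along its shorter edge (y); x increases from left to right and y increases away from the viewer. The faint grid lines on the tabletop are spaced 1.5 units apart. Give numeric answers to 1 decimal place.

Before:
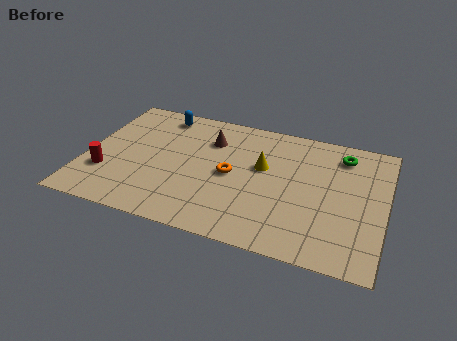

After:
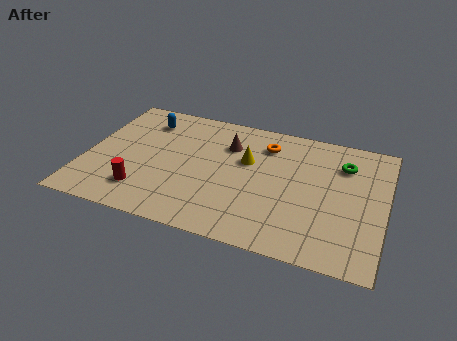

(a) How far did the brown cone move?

0.8

The brown cone moved from about (5.2, 6.0) to (6.0, 5.9), a distance of √(0.8² + 0.1²) ≈ 0.8.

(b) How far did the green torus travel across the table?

0.6

The green torus moved from about (10.9, 6.7) to (11.0, 6.1), a distance of √(0.1² + 0.6²) ≈ 0.6.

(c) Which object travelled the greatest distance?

the orange torus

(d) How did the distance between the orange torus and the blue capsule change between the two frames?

+0.7

They were about 4.6 units apart before and 5.3 after — 0.7 units further apart.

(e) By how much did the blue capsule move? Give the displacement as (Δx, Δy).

(-0.6, -0.6)

From the two frames, the blue capsule sits at roughly (2.9, 7.1) before and (2.3, 6.5) after.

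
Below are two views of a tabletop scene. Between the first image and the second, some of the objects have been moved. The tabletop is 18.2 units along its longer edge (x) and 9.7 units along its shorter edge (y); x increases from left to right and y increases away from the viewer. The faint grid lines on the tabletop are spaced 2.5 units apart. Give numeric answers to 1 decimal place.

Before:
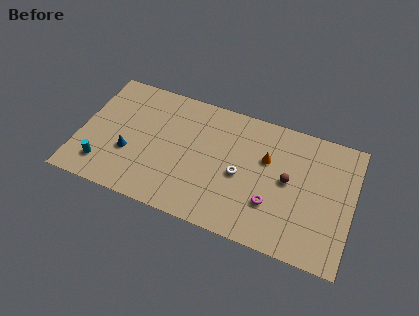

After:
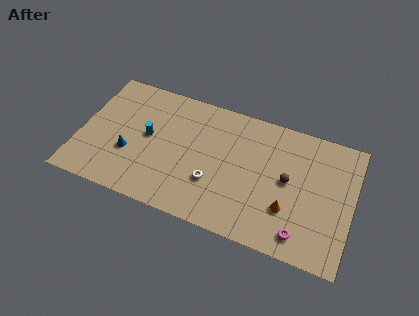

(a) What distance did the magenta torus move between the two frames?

2.6

The magenta torus moved from about (13.0, 3.0) to (15.1, 1.5), a distance of √(2.1² + 1.5²) ≈ 2.6.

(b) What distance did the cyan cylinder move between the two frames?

4.2

The cyan cylinder moved from about (1.8, 2.0) to (4.5, 5.2), a distance of √(2.7² + 3.2²) ≈ 4.2.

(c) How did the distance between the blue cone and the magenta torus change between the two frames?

+2.3

They were about 9.6 units apart before and 11.9 after — 2.3 units further apart.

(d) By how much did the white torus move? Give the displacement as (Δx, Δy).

(-1.7, -1.2)

The white torus started near (10.8, 4.4) and ended near (9.1, 3.2).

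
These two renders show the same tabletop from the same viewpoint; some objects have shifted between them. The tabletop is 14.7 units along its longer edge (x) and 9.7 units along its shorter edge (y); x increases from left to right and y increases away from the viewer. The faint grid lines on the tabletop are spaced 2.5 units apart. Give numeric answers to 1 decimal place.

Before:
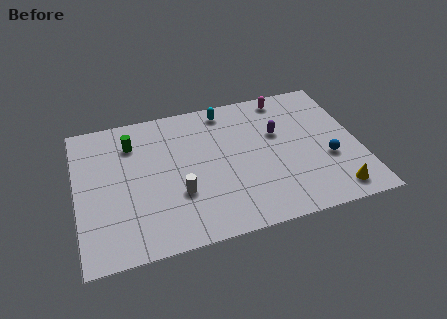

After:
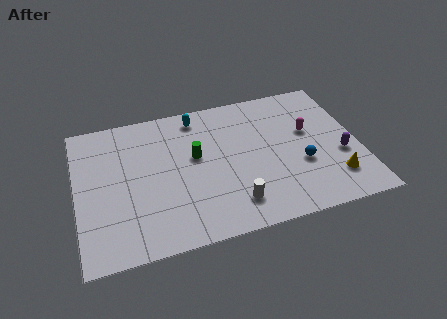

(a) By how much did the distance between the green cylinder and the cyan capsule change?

-2.3

Before: roughly 5.1 units apart; after: 2.8. That's 2.3 units closer together.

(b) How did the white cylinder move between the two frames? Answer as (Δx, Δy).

(2.7, -1.4)

From the two frames, the white cylinder sits at roughly (5.2, 3.3) before and (7.9, 1.9) after.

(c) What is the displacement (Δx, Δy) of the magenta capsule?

(1.0, -2.8)

The magenta capsule was at about (11.2, 8.6) and moved to about (12.2, 5.8).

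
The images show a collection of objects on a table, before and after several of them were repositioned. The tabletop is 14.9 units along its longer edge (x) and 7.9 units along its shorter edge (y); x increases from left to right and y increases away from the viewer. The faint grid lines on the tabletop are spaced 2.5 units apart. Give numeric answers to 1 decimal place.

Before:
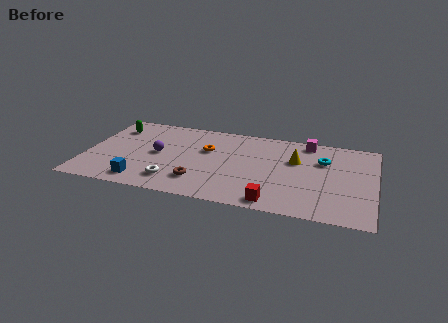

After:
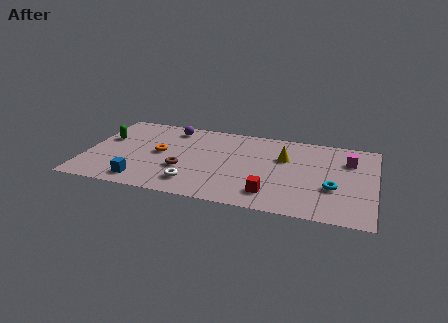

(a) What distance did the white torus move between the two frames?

1.0

The white torus was near (4.7, 1.6) before and (5.7, 1.6) after, so it travelled √(1.0² + 0.0²) ≈ 1.0 units.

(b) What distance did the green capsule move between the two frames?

1.2

The green capsule moved from about (1.2, 6.1) to (0.9, 4.9), a distance of √(0.3² + 1.2²) ≈ 1.2.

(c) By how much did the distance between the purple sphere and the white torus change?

+2.7

They were about 2.6 units apart before and 5.3 after — 2.7 units further apart.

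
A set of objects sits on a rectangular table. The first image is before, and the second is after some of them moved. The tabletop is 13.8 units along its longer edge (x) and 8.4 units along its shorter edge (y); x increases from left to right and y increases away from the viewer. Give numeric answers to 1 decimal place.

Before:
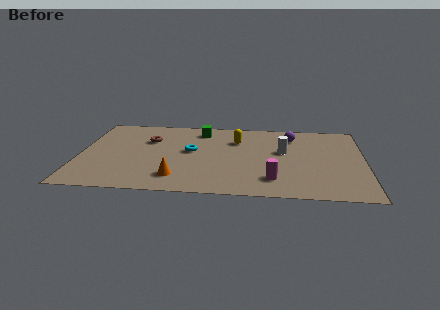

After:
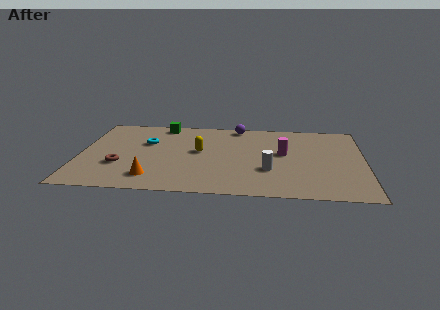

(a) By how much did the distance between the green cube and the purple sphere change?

-0.8

Before: roughly 4.5 units apart; after: 3.7. That's 0.8 units closer together.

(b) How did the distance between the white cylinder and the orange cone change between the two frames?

-0.3

The distance was about 6.0 in the first image and 5.7 in the second, so they moved 0.3 units closer together.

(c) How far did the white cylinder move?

2.2

From (9.9, 4.9) to (9.2, 2.8), the white cylinder covered √(0.7² + 2.1²) ≈ 2.2 units.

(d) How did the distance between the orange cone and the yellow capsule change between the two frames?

-1.4

Before: roughly 5.1 units apart; after: 3.7. That's 1.4 units closer together.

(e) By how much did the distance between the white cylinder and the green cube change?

+2.5

The distance was about 4.6 in the first image and 7.1 in the second, so they moved 2.5 units further apart.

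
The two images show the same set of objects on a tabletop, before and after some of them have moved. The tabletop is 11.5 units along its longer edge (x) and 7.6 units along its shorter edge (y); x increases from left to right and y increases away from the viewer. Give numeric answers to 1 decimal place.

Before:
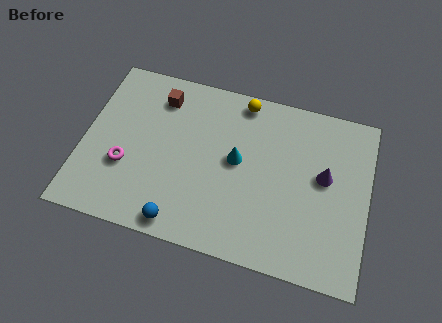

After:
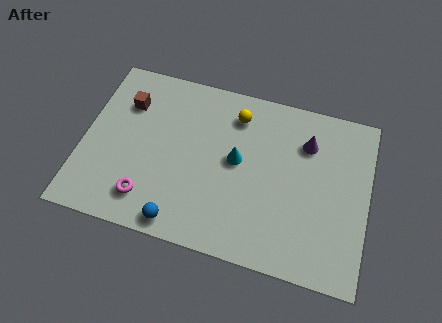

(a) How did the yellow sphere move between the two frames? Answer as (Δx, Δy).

(-0.2, -0.7)

The yellow sphere was at about (6.2, 6.8) and moved to about (6.0, 6.1).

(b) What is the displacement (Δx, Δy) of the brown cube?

(-1.3, -0.6)

From the two frames, the brown cube sits at roughly (2.9, 6.1) before and (1.6, 5.5) after.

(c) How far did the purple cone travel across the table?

1.5

The purple cone was near (9.7, 4.3) before and (8.9, 5.6) after, so it travelled √(0.8² + 1.3²) ≈ 1.5 units.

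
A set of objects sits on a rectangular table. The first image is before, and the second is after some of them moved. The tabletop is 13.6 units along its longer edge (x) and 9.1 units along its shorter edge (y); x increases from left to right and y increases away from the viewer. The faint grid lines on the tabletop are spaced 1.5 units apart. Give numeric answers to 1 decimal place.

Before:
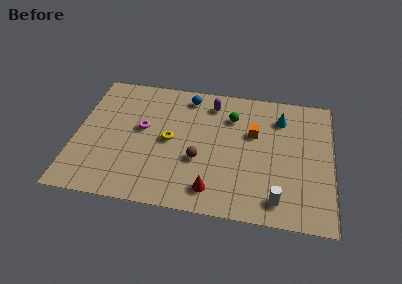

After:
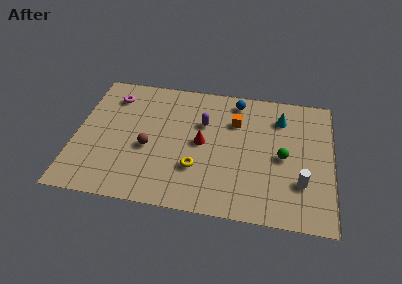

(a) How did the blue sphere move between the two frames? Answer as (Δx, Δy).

(2.6, 0.1)

The blue sphere started near (5.8, 7.8) and ended near (8.4, 7.9).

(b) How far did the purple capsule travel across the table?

1.6

The purple capsule was near (7.1, 7.5) before and (6.7, 6.0) after, so it travelled √(0.4² + 1.5²) ≈ 1.6 units.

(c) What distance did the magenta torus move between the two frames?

2.7

The magenta torus was near (3.5, 5.1) before and (1.8, 7.2) after, so it travelled √(1.7² + 2.1²) ≈ 2.7 units.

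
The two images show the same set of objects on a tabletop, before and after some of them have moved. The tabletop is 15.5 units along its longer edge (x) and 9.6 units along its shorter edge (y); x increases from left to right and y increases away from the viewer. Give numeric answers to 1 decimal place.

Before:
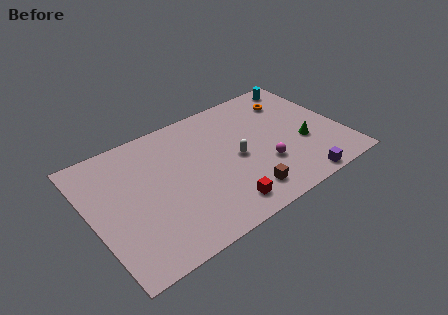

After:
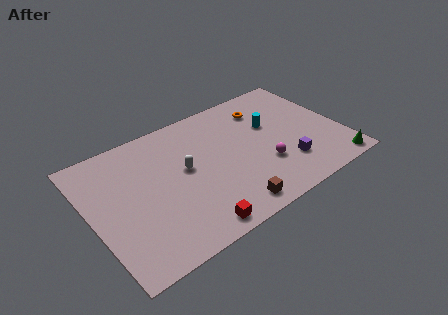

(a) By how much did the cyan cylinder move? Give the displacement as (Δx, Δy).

(-2.6, -2.5)

The cyan cylinder was at about (14.0, 8.5) and moved to about (11.4, 6.0).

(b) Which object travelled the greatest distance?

the cyan cylinder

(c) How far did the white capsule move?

3.2

The white capsule moved from about (8.9, 4.5) to (5.8, 5.3), a distance of √(3.1² + 0.8²) ≈ 3.2.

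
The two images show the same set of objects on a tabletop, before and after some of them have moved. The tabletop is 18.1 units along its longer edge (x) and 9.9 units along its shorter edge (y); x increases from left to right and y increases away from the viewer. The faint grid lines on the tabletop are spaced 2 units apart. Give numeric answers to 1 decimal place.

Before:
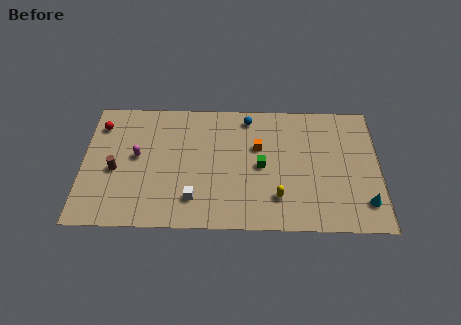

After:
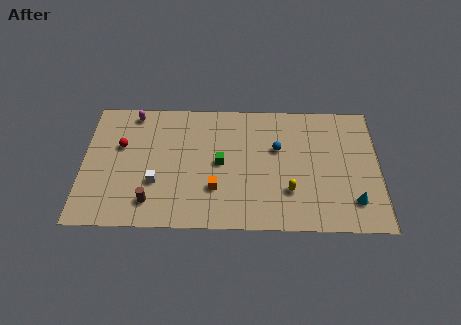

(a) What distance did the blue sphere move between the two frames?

3.0

From (10.1, 8.6) to (11.9, 6.2), the blue sphere covered √(1.8² + 2.4²) ≈ 3.0 units.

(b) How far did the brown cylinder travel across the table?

3.3

The brown cylinder moved from about (2.0, 4.3) to (4.2, 1.9), a distance of √(2.2² + 2.4²) ≈ 3.3.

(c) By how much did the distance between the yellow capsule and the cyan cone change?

-1.3

The distance was about 5.3 in the first image and 4.0 in the second, so they moved 1.3 units closer together.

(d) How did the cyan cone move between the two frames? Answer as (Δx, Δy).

(-0.7, 0.1)

The cyan cone started near (17.2, 2.1) and ended near (16.5, 2.2).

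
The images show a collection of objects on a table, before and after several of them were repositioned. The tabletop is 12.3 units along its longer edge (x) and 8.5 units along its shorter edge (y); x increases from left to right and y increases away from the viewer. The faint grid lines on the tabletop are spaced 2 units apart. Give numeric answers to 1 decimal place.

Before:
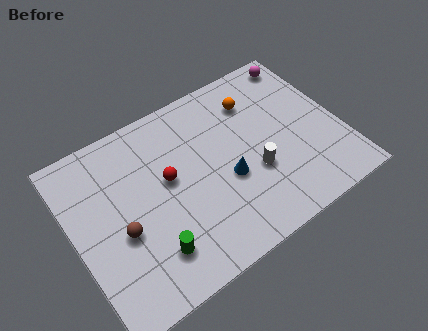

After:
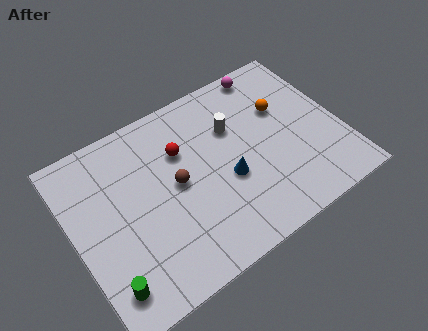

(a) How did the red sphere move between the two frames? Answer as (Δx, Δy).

(0.8, 1.0)

The red sphere started near (4.4, 4.8) and ended near (5.2, 5.8).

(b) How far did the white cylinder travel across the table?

2.6

From (8.1, 3.1) to (7.6, 5.7), the white cylinder covered √(0.5² + 2.6²) ≈ 2.6 units.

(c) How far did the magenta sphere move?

1.6

The magenta sphere was near (11.3, 7.5) before and (9.7, 7.7) after, so it travelled √(1.6² + 0.2²) ≈ 1.6 units.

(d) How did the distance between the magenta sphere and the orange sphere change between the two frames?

-0.5

The distance was about 2.7 in the first image and 2.2 in the second, so they moved 0.5 units closer together.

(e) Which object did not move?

the blue cone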